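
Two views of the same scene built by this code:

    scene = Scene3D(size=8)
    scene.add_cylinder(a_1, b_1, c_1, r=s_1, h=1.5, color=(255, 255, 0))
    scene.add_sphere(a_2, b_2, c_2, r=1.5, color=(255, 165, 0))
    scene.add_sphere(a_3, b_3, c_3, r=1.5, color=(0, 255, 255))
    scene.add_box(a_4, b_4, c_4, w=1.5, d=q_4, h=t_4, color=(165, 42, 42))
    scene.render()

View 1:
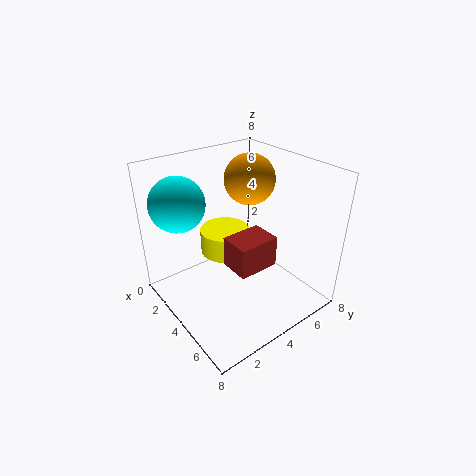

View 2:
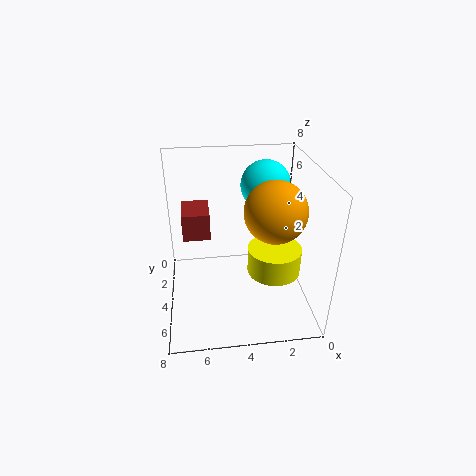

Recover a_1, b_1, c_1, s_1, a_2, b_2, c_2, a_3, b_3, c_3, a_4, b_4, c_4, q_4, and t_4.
a_1 = 2
b_1 = 4.5
c_1 = 2
s_1 = 1.5
a_2 = 2.5
b_2 = 6
c_2 = 6.5
a_3 = 2
b_3 = 1.5
c_3 = 6
a_4 = 5.5
b_4 = 2
c_4 = 4
q_4 = 2
t_4 = 1.5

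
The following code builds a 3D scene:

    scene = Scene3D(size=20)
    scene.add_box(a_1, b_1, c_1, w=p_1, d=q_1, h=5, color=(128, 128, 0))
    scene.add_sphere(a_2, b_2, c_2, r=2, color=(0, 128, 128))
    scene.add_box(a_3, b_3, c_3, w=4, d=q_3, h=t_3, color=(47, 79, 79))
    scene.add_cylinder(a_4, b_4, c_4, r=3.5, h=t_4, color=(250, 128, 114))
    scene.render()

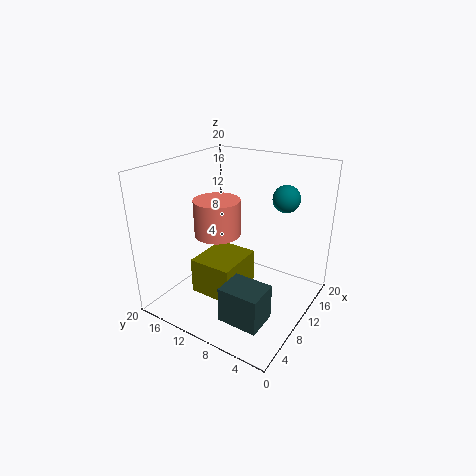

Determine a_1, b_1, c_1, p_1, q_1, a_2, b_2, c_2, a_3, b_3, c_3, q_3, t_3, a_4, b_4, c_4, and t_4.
a_1 = 5
b_1 = 8.5
c_1 = 2.5
p_1 = 7
q_1 = 6
a_2 = 16.5
b_2 = 6
c_2 = 14.5
a_3 = 1
b_3 = 2
c_3 = 3.5
q_3 = 5
t_3 = 4.5
a_4 = 12
b_4 = 15
c_4 = 8.5
t_4 = 5.5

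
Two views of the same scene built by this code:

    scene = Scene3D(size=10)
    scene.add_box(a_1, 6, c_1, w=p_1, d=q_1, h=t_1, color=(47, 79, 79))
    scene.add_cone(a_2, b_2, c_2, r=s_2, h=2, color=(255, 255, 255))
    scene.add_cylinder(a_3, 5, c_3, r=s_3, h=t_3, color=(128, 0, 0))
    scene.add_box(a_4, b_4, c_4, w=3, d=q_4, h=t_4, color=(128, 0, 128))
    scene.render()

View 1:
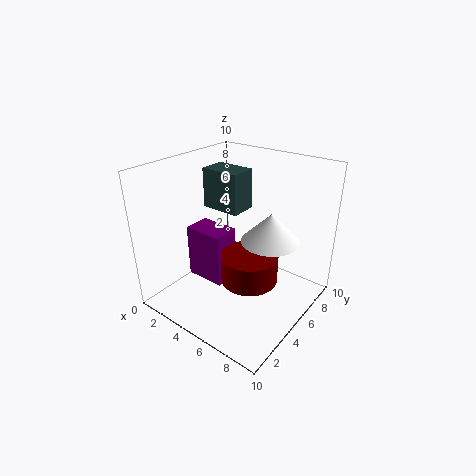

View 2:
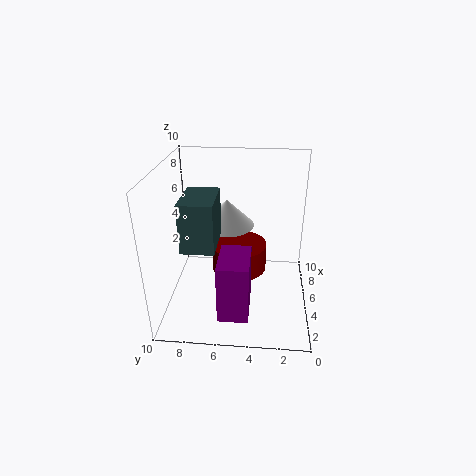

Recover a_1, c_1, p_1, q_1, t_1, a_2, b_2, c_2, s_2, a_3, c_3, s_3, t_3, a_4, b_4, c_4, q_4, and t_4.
a_1 = 1; c_1 = 6; p_1 = 3; q_1 = 2; t_1 = 3; a_2 = 7; b_2 = 6; c_2 = 5; s_2 = 2; a_3 = 6; c_3 = 2; s_3 = 2; t_3 = 2; a_4 = 1; b_4 = 4; c_4 = 1; q_4 = 2; t_4 = 4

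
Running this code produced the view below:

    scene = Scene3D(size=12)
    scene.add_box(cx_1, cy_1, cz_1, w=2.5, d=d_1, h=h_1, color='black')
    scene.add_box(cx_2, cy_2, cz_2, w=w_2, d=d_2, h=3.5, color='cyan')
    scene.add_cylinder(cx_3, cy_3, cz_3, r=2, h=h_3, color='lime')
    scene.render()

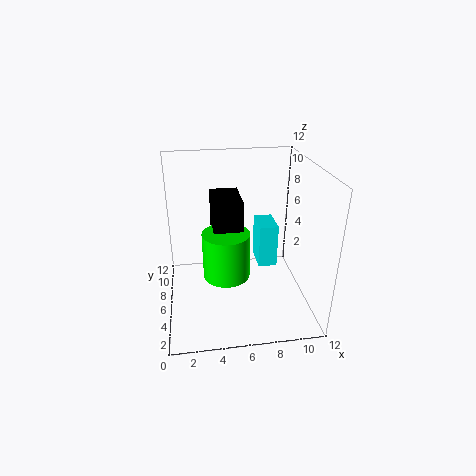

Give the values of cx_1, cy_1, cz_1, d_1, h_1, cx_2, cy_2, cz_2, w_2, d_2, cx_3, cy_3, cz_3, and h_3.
cx_1 = 4; cy_1 = 6; cz_1 = 4.5; d_1 = 4; h_1 = 4.5; cx_2 = 7.5; cy_2 = 4.5; cz_2 = 4; w_2 = 1.5; d_2 = 2.5; cx_3 = 5; cy_3 = 6; cz_3 = 2.5; h_3 = 4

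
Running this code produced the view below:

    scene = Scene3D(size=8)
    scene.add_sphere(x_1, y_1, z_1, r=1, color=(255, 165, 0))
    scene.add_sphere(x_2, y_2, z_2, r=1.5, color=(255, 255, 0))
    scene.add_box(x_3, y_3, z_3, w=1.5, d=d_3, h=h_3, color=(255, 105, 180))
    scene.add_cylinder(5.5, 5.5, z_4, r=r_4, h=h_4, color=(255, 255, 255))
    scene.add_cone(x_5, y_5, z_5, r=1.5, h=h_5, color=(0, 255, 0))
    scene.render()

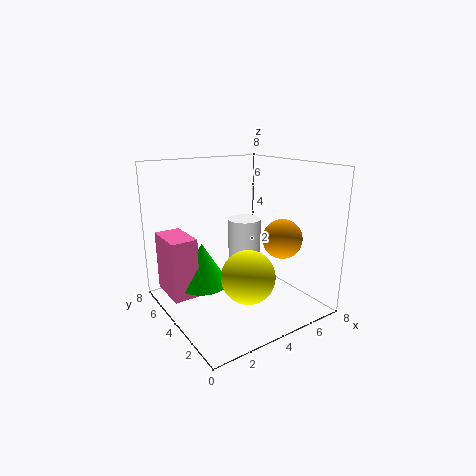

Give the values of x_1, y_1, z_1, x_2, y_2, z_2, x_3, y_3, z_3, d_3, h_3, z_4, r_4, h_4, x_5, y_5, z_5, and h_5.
x_1 = 5, y_1 = 1.5, z_1 = 4.5, x_2 = 4, y_2 = 3, z_2 = 2, x_3 = 0.5, y_3 = 5, z_3 = 0.5, d_3 = 2.5, h_3 = 3.5, z_4 = 1.5, r_4 = 1, h_4 = 3, x_5 = 2.5, y_5 = 5.5, z_5 = 1, h_5 = 2.5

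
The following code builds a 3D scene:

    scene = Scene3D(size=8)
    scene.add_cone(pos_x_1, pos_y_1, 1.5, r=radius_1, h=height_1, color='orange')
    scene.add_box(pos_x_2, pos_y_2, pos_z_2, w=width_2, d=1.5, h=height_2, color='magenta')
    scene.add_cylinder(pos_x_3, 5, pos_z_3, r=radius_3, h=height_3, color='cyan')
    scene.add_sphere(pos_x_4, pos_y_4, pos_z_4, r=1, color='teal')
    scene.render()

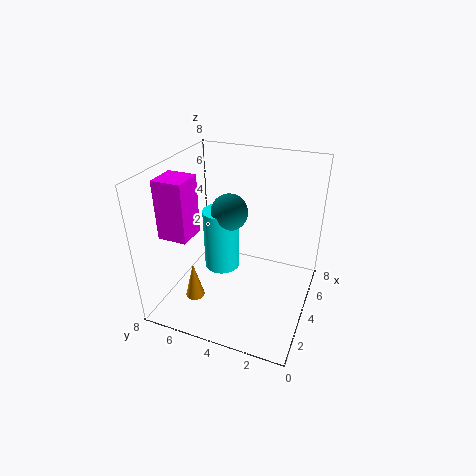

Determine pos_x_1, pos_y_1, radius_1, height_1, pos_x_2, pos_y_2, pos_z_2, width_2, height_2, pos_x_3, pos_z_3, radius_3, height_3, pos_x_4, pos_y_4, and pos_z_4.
pos_x_1 = 1.5
pos_y_1 = 5.5
radius_1 = 0.5
height_1 = 2
pos_x_2 = 1
pos_y_2 = 5.5
pos_z_2 = 5
width_2 = 1.5
height_2 = 3
pos_x_3 = 4
pos_z_3 = 2
radius_3 = 1
height_3 = 3.5
pos_x_4 = 4
pos_y_4 = 4.5
pos_z_4 = 5.5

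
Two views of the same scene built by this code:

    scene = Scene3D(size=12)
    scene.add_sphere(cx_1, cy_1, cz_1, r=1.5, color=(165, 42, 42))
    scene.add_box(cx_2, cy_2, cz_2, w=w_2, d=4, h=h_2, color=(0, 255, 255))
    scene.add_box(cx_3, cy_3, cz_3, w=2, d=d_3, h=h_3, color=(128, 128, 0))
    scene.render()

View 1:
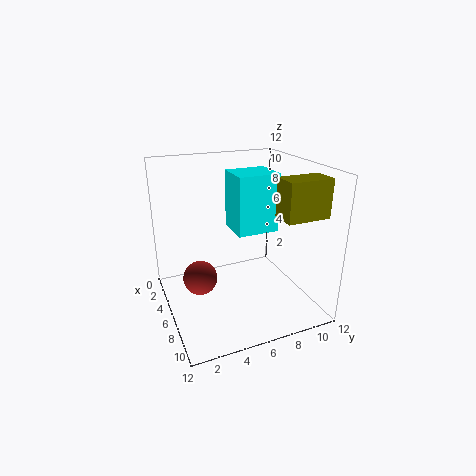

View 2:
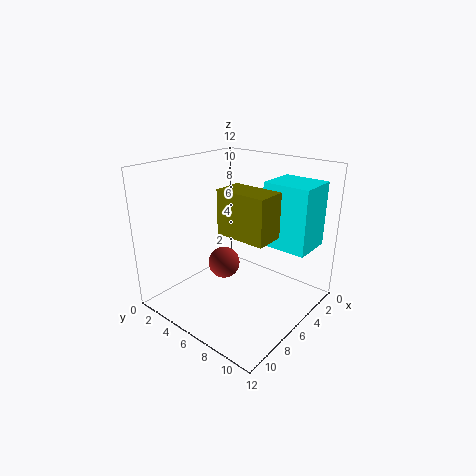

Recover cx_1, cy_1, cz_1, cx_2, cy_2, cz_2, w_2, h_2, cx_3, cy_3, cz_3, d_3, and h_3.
cx_1 = 4.5, cy_1 = 3, cz_1 = 2, cx_2 = 0.5, cy_2 = 7, cz_2 = 5, w_2 = 3.5, h_2 = 5.5, cx_3 = 8.5, cy_3 = 8, cz_3 = 8.5, d_3 = 3.5, h_3 = 3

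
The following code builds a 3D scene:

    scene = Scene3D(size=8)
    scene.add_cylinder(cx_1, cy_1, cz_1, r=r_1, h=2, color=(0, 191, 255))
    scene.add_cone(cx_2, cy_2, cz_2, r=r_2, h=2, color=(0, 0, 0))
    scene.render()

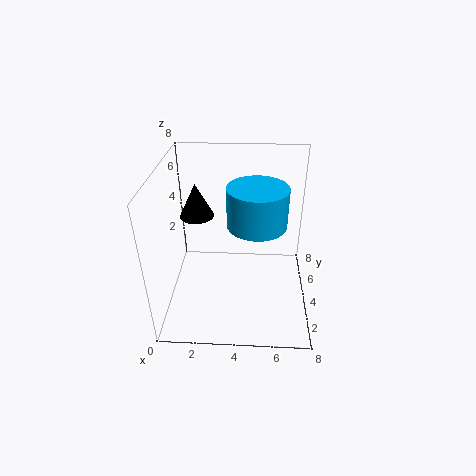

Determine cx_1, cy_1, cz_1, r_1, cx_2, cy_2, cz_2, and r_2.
cx_1 = 5
cy_1 = 3
cz_1 = 5.5
r_1 = 1.5
cx_2 = 1.5
cy_2 = 5.5
cz_2 = 4.5
r_2 = 1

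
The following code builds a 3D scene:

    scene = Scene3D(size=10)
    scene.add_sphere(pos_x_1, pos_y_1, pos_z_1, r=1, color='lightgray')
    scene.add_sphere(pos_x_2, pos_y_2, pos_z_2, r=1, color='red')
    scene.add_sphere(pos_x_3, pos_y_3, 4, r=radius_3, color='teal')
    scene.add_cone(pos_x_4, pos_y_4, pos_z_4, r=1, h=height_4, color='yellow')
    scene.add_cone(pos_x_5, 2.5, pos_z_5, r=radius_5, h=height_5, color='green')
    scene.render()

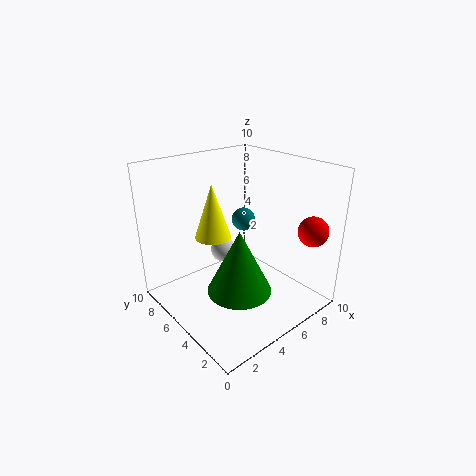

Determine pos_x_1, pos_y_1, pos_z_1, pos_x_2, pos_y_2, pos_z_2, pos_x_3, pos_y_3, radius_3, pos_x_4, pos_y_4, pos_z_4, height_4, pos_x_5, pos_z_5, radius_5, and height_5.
pos_x_1 = 6; pos_y_1 = 8; pos_z_1 = 2.5; pos_x_2 = 8; pos_y_2 = 1; pos_z_2 = 6; pos_x_3 = 9; pos_y_3 = 9; radius_3 = 1; pos_x_4 = 1.5; pos_y_4 = 3; pos_z_4 = 7; height_4 = 3; pos_x_5 = 3; pos_z_5 = 3; radius_5 = 2; height_5 = 4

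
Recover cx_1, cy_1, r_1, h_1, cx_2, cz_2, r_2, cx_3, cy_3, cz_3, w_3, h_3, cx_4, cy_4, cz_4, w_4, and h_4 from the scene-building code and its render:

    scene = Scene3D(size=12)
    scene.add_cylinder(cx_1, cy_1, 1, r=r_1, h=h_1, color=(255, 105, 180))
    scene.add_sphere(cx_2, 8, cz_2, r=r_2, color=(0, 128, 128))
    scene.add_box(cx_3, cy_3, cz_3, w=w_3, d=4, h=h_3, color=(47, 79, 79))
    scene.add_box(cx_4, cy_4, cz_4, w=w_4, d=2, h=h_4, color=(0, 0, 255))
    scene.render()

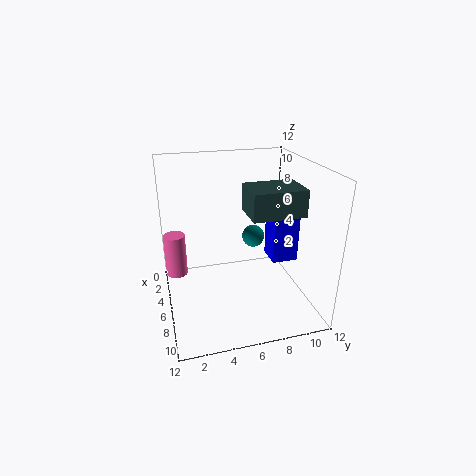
cx_1 = 2
cy_1 = 1
r_1 = 1
h_1 = 4
cx_2 = 4
cz_2 = 5
r_2 = 1
cx_3 = 7
cy_3 = 6
cz_3 = 9
w_3 = 3
h_3 = 2
cx_4 = 7
cy_4 = 8
cz_4 = 5
w_4 = 2
h_4 = 4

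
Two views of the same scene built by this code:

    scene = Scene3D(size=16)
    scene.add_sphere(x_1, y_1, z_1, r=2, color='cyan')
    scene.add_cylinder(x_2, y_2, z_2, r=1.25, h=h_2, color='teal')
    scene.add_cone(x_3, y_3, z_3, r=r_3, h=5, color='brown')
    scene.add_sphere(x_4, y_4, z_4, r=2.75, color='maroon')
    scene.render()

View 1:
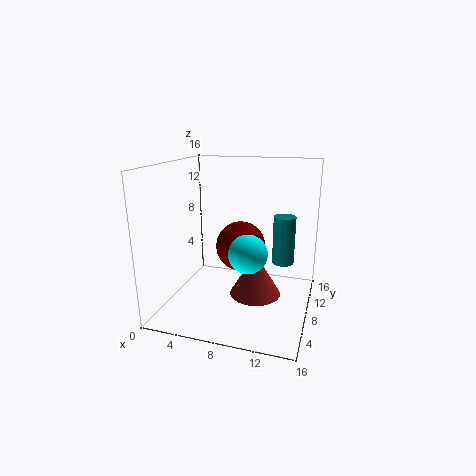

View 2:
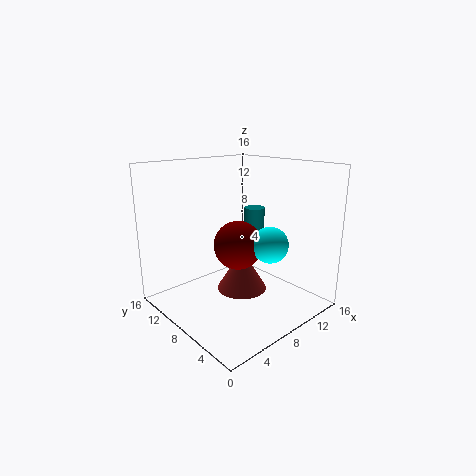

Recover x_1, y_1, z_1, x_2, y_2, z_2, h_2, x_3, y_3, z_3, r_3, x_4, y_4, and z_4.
x_1 = 10
y_1 = 5
z_1 = 7.5
x_2 = 12.75
y_2 = 10.25
z_2 = 4.75
h_2 = 5.5
x_3 = 9.75
y_3 = 9.25
z_3 = 0.75
r_3 = 3
x_4 = 8.25
y_4 = 8.25
z_4 = 7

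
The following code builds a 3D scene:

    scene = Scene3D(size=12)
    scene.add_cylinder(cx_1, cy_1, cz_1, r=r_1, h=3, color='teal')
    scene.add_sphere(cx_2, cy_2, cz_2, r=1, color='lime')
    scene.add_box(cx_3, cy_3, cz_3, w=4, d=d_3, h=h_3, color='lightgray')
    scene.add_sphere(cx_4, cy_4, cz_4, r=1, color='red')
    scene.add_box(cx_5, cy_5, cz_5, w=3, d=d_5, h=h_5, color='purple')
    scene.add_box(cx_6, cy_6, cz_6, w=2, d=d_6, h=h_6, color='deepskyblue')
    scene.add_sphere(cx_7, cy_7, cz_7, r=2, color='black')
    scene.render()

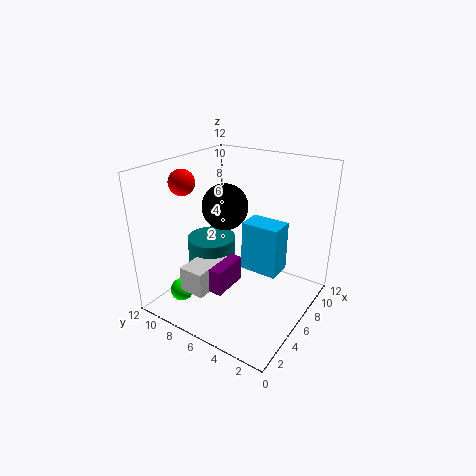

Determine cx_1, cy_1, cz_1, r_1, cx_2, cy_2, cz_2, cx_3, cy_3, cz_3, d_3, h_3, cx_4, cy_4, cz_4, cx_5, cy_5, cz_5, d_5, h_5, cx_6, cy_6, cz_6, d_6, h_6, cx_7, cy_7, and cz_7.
cx_1 = 5
cy_1 = 8
cz_1 = 3
r_1 = 2
cx_2 = 3
cy_2 = 10
cz_2 = 1
cx_3 = 1
cy_3 = 6
cz_3 = 3
d_3 = 2
h_3 = 2
cx_4 = 3
cy_4 = 9
cz_4 = 11
cx_5 = 2
cy_5 = 5
cz_5 = 3
d_5 = 3
h_5 = 2
cx_6 = 5
cy_6 = 2
cz_6 = 4
d_6 = 3
h_6 = 4
cx_7 = 7
cy_7 = 8
cz_7 = 8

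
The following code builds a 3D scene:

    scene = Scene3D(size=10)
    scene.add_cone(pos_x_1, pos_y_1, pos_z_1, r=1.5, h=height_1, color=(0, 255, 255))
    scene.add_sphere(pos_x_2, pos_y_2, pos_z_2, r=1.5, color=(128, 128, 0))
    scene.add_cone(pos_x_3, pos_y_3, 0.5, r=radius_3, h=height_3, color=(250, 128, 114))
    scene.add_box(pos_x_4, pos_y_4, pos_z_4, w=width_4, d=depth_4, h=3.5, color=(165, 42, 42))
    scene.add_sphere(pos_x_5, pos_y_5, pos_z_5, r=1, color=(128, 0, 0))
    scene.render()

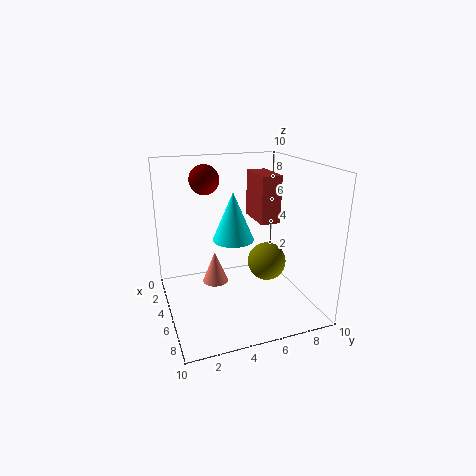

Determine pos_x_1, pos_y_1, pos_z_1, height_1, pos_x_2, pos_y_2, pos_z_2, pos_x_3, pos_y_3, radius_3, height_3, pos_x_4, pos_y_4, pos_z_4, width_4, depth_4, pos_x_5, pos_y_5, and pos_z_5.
pos_x_1 = 4, pos_y_1 = 5, pos_z_1 = 4.5, height_1 = 3.5, pos_x_2 = 3.5, pos_y_2 = 8, pos_z_2 = 2, pos_x_3 = 2.5, pos_y_3 = 4, radius_3 = 1, height_3 = 2.5, pos_x_4 = 1.5, pos_y_4 = 7, pos_z_4 = 5.5, width_4 = 3, depth_4 = 1.5, pos_x_5 = 4, pos_y_5 = 3, pos_z_5 = 9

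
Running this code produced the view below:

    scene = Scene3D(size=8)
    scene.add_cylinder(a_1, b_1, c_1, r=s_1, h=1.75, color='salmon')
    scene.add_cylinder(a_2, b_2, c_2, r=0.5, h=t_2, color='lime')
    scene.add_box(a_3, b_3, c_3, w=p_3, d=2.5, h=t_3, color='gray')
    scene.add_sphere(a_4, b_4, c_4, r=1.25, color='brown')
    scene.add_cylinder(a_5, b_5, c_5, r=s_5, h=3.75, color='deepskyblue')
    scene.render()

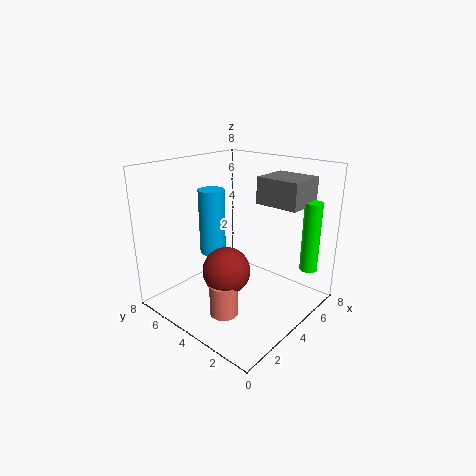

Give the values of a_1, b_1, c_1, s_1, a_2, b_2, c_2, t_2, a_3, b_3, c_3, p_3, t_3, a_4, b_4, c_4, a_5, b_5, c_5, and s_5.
a_1 = 2, b_1 = 3.25, c_1 = 0.5, s_1 = 0.75, a_2 = 6.75, b_2 = 1, c_2 = 2, t_2 = 4, a_3 = 5.25, b_3 = 1.25, c_3 = 5.75, p_3 = 2.25, t_3 = 1.5, a_4 = 2.5, b_4 = 3.5, c_4 = 2.75, a_5 = 3.75, b_5 = 5.75, c_5 = 2.75, s_5 = 0.75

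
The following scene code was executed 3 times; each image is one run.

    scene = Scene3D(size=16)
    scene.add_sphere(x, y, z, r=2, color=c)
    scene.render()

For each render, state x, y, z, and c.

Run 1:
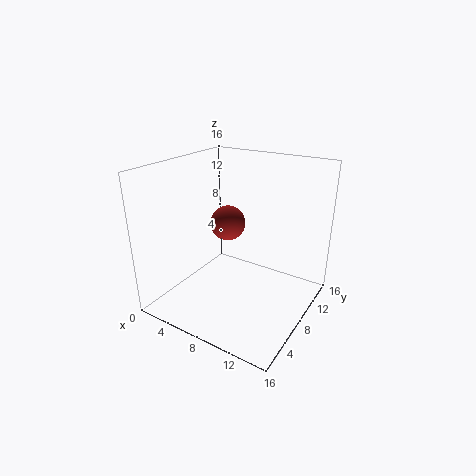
x = 6; y = 9; z = 9; c = 'brown'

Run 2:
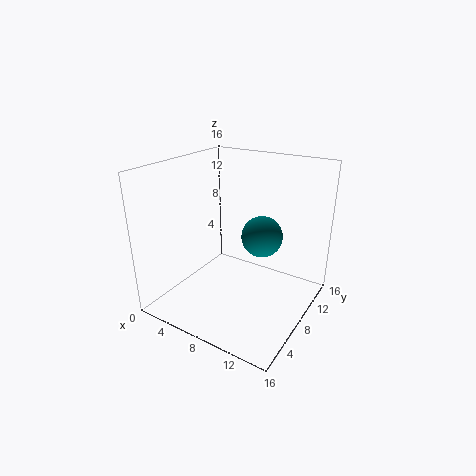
x = 12; y = 6; z = 10; c = 'teal'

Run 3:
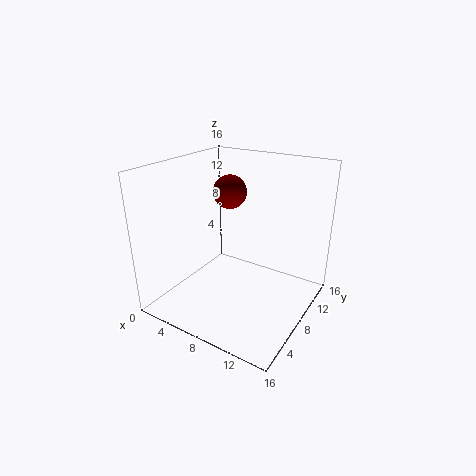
x = 5; y = 11; z = 12; c = 'maroon'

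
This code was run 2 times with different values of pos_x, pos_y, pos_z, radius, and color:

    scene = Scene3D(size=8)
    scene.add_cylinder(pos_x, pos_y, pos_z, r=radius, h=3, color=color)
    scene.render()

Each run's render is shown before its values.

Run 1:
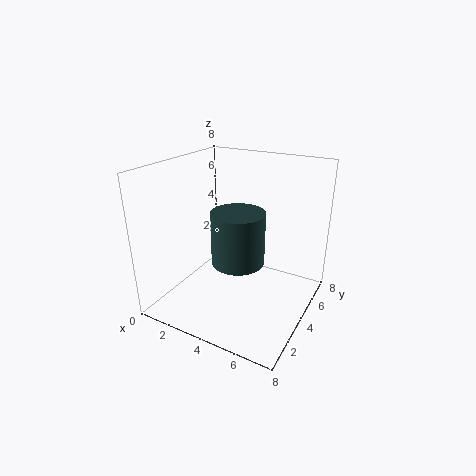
pos_x = 4
pos_y = 4
pos_z = 2.5
radius = 1.5
color = 'darkslategray'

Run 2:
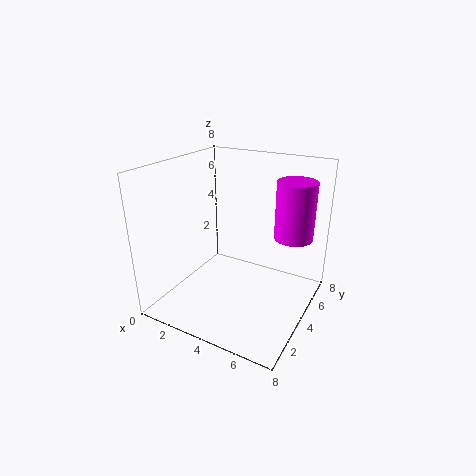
pos_x = 7
pos_y = 4.5
pos_z = 4.5
radius = 1
color = 'magenta'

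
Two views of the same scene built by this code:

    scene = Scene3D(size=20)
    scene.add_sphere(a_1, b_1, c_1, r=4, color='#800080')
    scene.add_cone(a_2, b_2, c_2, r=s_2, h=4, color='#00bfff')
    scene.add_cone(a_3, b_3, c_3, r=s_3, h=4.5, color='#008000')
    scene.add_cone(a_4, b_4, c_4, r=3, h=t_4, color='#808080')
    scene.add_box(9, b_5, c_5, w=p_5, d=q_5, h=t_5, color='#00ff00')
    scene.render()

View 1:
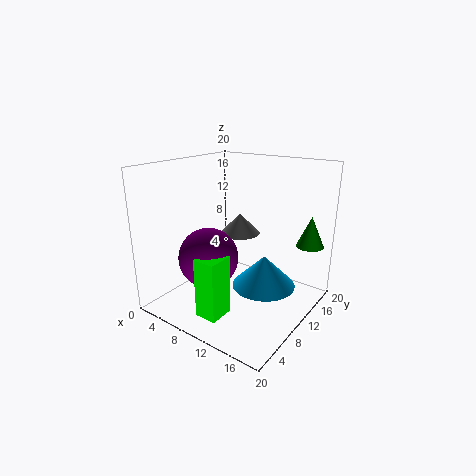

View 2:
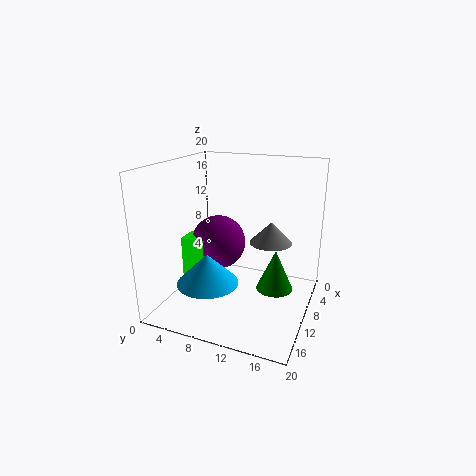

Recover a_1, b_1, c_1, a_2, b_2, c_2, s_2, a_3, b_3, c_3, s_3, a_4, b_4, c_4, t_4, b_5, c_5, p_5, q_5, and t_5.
a_1 = 8
b_1 = 6
c_1 = 8
a_2 = 15.5
b_2 = 8
c_2 = 5.5
s_2 = 4
a_3 = 17.5
b_3 = 17.5
c_3 = 8
s_3 = 2
a_4 = 7.5
b_4 = 14
c_4 = 9
t_4 = 3
b_5 = 2
c_5 = 1.5
p_5 = 3
q_5 = 3.5
t_5 = 8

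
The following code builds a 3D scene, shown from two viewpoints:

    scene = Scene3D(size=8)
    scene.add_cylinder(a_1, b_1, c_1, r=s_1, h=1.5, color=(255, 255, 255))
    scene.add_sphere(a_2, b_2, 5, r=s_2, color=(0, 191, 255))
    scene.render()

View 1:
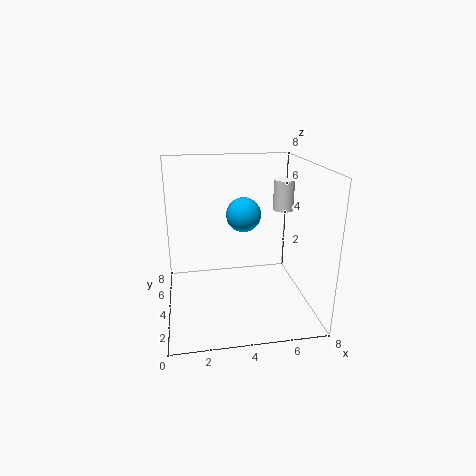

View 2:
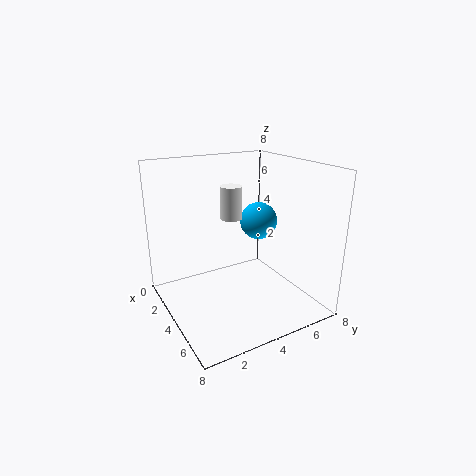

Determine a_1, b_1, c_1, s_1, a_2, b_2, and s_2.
a_1 = 6, b_1 = 2.5, c_1 = 6, s_1 = 0.5, a_2 = 4.5, b_2 = 5, s_2 = 1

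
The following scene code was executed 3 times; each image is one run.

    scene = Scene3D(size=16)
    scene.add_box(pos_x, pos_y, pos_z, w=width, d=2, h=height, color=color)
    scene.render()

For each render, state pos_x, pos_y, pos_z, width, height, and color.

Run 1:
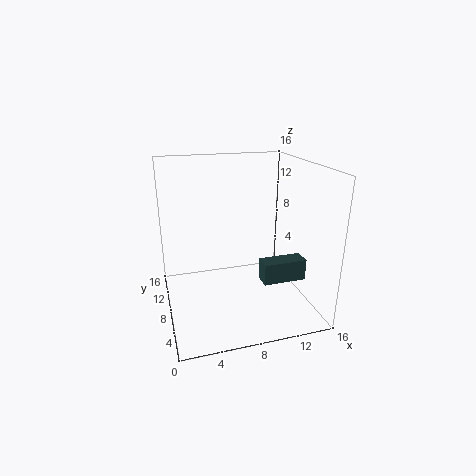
pos_x = 10.5, pos_y = 5.75, pos_z = 2.75, width = 5, height = 2.5, color = 'darkslategray'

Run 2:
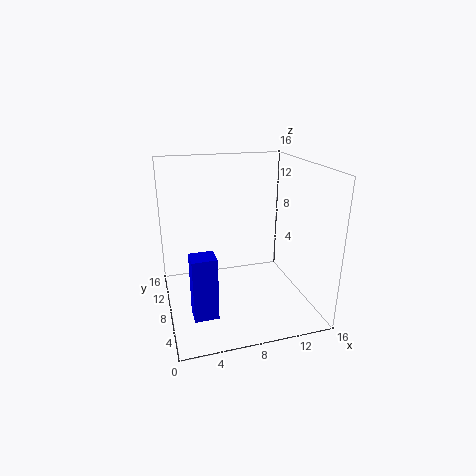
pos_x = 1.75, pos_y = 0.5, pos_z = 3.5, width = 2.25, height = 6, color = 'blue'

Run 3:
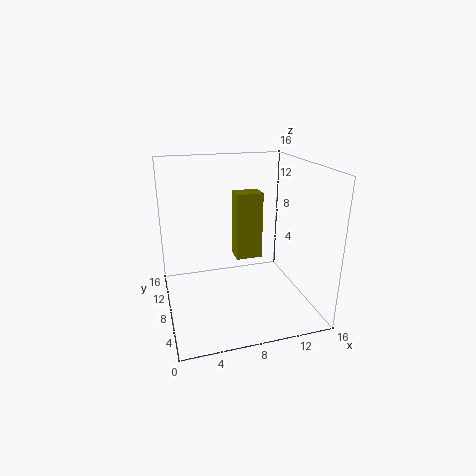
pos_x = 7.25, pos_y = 5.75, pos_z = 6.5, width = 2.75, height = 7, color = 'olive'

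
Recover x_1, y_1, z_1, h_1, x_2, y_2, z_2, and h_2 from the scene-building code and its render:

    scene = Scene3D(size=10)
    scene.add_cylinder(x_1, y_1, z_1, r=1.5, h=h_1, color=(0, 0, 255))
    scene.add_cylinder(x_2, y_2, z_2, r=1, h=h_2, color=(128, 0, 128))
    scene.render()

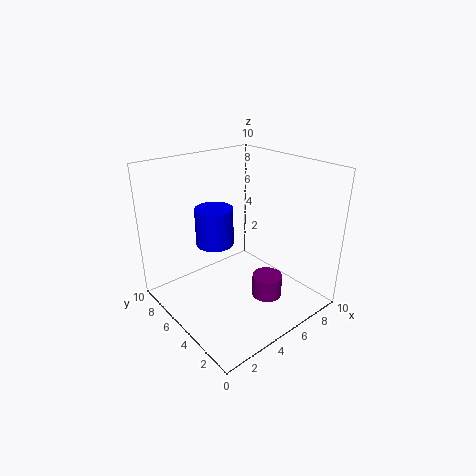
x_1 = 5.5, y_1 = 8.5, z_1 = 3, h_1 = 3, x_2 = 5.5, y_2 = 2.5, z_2 = 1.5, h_2 = 1.5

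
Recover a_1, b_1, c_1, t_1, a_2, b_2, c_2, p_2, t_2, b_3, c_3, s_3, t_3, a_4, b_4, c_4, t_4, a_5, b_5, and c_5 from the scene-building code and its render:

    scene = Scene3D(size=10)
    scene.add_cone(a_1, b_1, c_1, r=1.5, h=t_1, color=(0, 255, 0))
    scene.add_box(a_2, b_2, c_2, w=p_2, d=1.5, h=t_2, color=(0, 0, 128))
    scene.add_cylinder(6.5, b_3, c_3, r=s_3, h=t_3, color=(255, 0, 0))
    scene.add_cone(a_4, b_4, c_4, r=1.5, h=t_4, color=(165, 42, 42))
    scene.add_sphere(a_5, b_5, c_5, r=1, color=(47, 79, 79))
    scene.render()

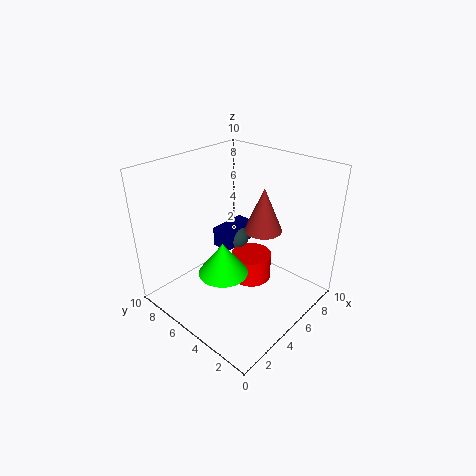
a_1 = 2
b_1 = 3.5
c_1 = 4.5
t_1 = 2
a_2 = 5.5
b_2 = 6.5
c_2 = 3
p_2 = 3
t_2 = 1.5
b_3 = 5
c_3 = 1
s_3 = 1.5
t_3 = 2
a_4 = 8.5
b_4 = 5.5
c_4 = 4
t_4 = 3.5
a_5 = 7
b_5 = 7
c_5 = 3.5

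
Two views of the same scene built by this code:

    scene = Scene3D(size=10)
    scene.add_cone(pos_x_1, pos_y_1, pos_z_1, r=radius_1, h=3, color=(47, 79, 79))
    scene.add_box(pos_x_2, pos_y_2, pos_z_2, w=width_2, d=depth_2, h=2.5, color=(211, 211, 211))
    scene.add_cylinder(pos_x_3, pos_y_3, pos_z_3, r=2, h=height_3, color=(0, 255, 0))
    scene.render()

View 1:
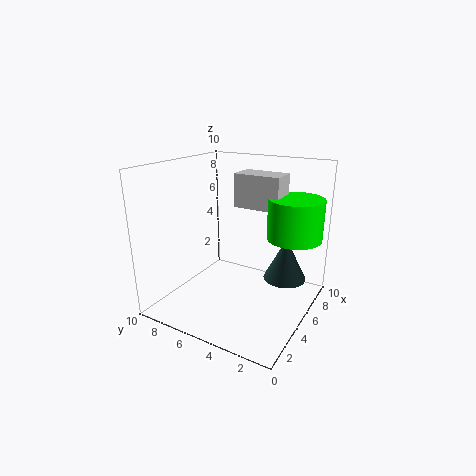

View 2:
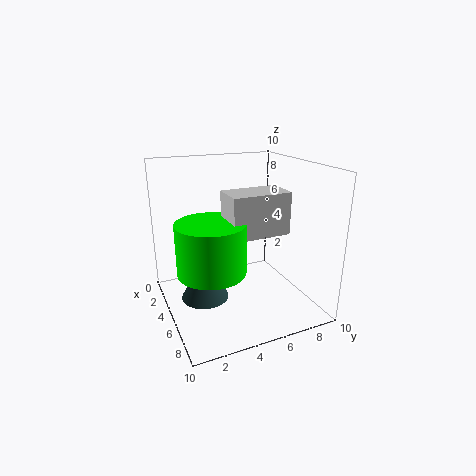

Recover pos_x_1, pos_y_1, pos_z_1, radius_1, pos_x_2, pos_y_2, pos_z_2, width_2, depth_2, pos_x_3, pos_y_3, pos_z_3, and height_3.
pos_x_1 = 6.5
pos_y_1 = 2
pos_z_1 = 2
radius_1 = 1.5
pos_x_2 = 7
pos_y_2 = 3
pos_z_2 = 6.5
width_2 = 2
depth_2 = 3.5
pos_x_3 = 8
pos_y_3 = 2
pos_z_3 = 4.5
height_3 = 3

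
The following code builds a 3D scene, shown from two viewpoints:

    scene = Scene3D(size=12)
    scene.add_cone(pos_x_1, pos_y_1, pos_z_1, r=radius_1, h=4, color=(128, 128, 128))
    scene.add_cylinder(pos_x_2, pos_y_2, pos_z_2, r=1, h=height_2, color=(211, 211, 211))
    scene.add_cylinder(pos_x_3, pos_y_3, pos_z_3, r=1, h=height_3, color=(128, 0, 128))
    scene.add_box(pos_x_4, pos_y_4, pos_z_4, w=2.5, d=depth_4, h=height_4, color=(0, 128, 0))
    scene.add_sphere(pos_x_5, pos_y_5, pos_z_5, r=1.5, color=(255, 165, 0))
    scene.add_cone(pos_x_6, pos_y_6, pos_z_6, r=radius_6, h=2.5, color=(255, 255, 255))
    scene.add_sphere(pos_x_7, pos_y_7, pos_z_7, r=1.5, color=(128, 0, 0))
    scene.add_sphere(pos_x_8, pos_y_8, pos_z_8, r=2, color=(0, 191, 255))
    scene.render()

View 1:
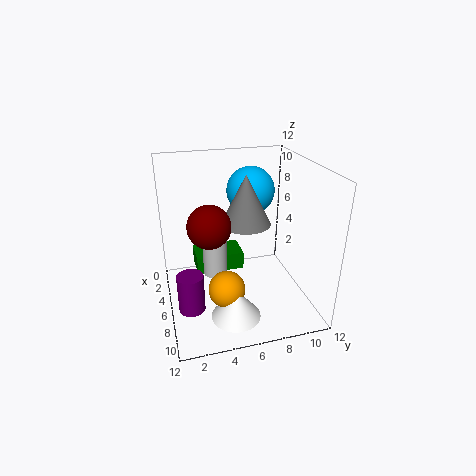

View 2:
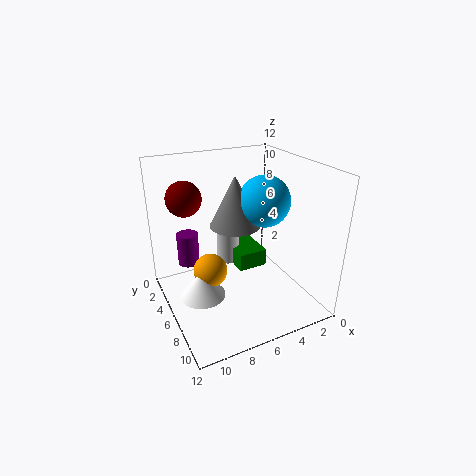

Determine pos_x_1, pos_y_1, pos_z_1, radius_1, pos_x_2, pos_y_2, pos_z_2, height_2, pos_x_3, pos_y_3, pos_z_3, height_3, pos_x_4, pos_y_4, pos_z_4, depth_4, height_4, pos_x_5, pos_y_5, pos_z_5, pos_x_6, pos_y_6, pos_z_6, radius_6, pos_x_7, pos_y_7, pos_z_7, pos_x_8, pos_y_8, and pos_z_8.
pos_x_1 = 6.5; pos_y_1 = 6.5; pos_z_1 = 7.5; radius_1 = 2; pos_x_2 = 6; pos_y_2 = 4; pos_z_2 = 3; height_2 = 4.5; pos_x_3 = 9; pos_y_3 = 1.5; pos_z_3 = 2; height_3 = 3; pos_x_4 = 3.5; pos_y_4 = 2.5; pos_z_4 = 3; depth_4 = 4; height_4 = 1.5; pos_x_5 = 8; pos_y_5 = 4.5; pos_z_5 = 2.5; pos_x_6 = 9; pos_y_6 = 5; pos_z_6 = 0.5; radius_6 = 2; pos_x_7 = 9.5; pos_y_7 = 3; pos_z_7 = 9; pos_x_8 = 4.5; pos_y_8 = 7.5; pos_z_8 = 9.5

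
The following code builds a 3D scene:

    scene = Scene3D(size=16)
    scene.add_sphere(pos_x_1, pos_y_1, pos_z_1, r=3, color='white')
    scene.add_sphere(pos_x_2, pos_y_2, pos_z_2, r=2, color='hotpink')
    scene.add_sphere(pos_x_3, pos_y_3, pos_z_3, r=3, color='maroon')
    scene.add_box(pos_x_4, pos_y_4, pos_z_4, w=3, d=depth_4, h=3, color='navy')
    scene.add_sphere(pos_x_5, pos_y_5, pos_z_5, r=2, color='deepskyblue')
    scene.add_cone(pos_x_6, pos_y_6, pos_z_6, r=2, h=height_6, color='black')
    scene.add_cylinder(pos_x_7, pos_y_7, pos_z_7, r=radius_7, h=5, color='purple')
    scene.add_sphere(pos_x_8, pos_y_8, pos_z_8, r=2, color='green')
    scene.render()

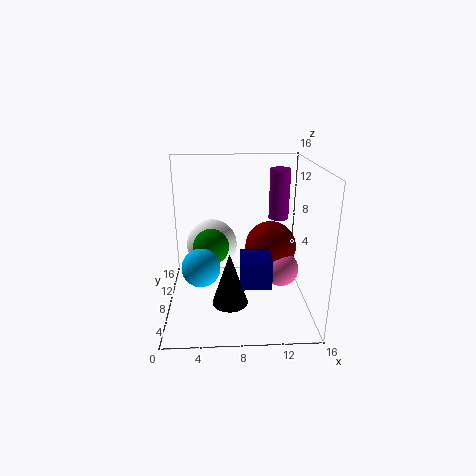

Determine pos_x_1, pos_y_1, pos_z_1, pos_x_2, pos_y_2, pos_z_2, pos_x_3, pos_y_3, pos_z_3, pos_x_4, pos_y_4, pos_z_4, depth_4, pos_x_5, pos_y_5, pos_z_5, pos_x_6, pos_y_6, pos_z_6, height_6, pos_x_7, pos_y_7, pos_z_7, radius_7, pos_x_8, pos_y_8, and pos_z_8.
pos_x_1 = 5
pos_y_1 = 11
pos_z_1 = 6
pos_x_2 = 13
pos_y_2 = 8
pos_z_2 = 4
pos_x_3 = 12
pos_y_3 = 10
pos_z_3 = 6
pos_x_4 = 8
pos_y_4 = 2
pos_z_4 = 5
depth_4 = 3
pos_x_5 = 4
pos_y_5 = 5
pos_z_5 = 6
pos_x_6 = 7
pos_y_6 = 6
pos_z_6 = 1
height_6 = 6
pos_x_7 = 12
pos_y_7 = 6
pos_z_7 = 11
radius_7 = 1
pos_x_8 = 5
pos_y_8 = 8
pos_z_8 = 7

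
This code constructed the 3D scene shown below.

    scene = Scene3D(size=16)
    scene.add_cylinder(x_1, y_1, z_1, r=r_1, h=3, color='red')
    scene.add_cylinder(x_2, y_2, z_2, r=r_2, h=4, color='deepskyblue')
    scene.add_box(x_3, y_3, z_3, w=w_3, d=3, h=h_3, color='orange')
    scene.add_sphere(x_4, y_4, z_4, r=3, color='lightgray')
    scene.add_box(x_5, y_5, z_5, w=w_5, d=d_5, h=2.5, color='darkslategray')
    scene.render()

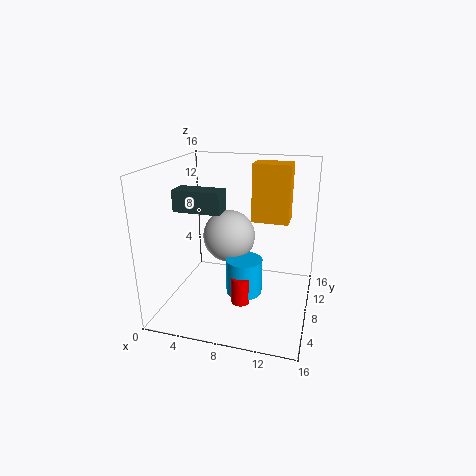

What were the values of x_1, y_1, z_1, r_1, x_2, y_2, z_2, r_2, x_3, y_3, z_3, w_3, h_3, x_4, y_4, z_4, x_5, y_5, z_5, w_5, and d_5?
x_1 = 9
y_1 = 5.5
z_1 = 1.5
r_1 = 1
x_2 = 9
y_2 = 7
z_2 = 2
r_2 = 2
x_3 = 8.5
y_3 = 12
z_3 = 8.5
w_3 = 4.5
h_3 = 7
x_4 = 6.5
y_4 = 9.5
z_4 = 7.5
x_5 = 0.5
y_5 = 7.5
z_5 = 10.5
w_5 = 5.5
d_5 = 2.5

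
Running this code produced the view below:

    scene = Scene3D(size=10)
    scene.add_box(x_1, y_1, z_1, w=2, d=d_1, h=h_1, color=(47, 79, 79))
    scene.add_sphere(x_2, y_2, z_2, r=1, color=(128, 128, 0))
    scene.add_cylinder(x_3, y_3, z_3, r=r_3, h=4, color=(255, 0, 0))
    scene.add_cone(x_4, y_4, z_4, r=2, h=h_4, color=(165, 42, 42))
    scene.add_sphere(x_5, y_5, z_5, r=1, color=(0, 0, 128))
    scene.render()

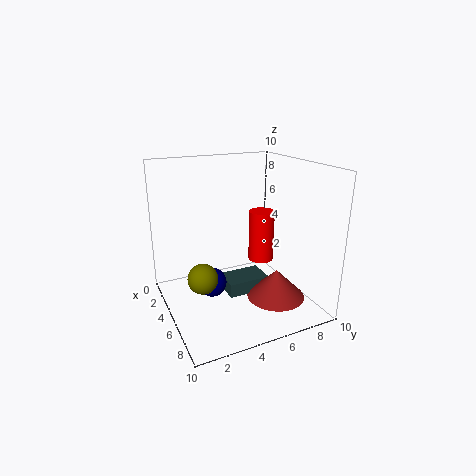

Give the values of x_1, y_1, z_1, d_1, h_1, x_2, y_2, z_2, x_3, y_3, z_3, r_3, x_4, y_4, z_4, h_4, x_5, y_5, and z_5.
x_1 = 4; y_1 = 4; z_1 = 1; d_1 = 3; h_1 = 1; x_2 = 6; y_2 = 2; z_2 = 3; x_3 = 3; y_3 = 8; z_3 = 2; r_3 = 1; x_4 = 7; y_4 = 7; z_4 = 1; h_4 = 2; x_5 = 5; y_5 = 3; z_5 = 2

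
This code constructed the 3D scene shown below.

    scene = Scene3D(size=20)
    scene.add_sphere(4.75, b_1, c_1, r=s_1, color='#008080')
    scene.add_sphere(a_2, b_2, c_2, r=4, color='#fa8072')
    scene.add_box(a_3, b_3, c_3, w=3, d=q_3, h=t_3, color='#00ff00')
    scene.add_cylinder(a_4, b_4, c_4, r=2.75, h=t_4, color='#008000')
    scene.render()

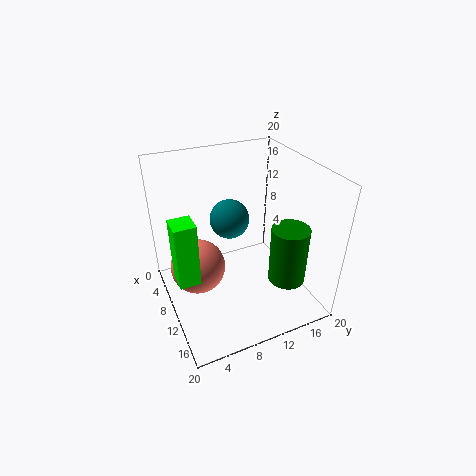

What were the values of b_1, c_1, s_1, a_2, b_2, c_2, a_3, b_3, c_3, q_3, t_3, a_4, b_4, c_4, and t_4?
b_1 = 11
c_1 = 10
s_1 = 3
a_2 = 7.25
b_2 = 4.75
c_2 = 4.75
a_3 = 10.5
b_3 = 0.5
c_3 = 7
q_3 = 2.75
t_3 = 8.5
a_4 = 12.5
b_4 = 17
c_4 = 2.25
t_4 = 8.75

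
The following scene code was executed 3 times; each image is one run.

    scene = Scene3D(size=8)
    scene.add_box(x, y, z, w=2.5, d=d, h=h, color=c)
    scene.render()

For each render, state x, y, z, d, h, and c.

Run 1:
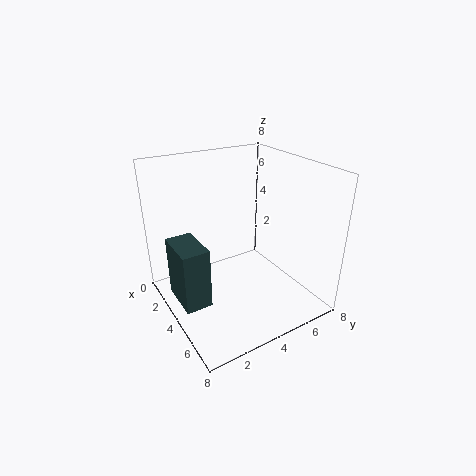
x = 2, y = 0.5, z = 0.5, d = 1.5, h = 3.5, c = 'darkslategray'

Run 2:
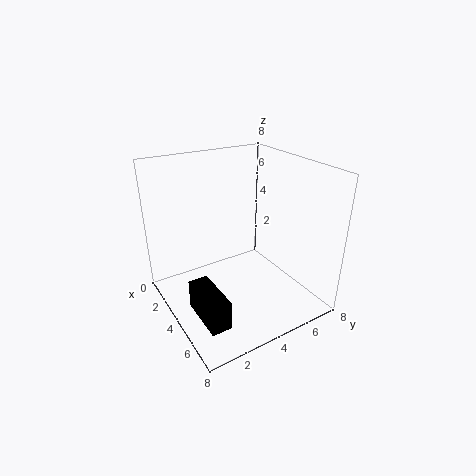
x = 5, y = 0.5, z = 1.5, d = 1, h = 1.5, c = 'black'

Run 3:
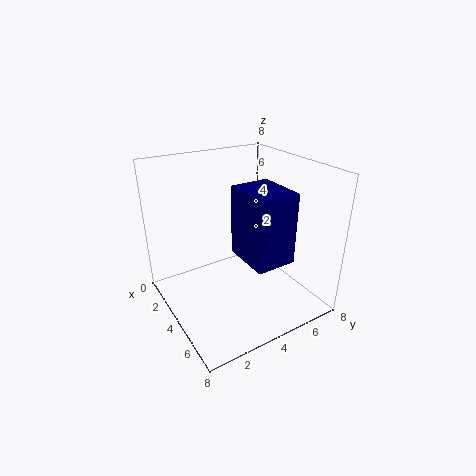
x = 5, y = 3, z = 4, d = 2, h = 3.5, c = 'navy'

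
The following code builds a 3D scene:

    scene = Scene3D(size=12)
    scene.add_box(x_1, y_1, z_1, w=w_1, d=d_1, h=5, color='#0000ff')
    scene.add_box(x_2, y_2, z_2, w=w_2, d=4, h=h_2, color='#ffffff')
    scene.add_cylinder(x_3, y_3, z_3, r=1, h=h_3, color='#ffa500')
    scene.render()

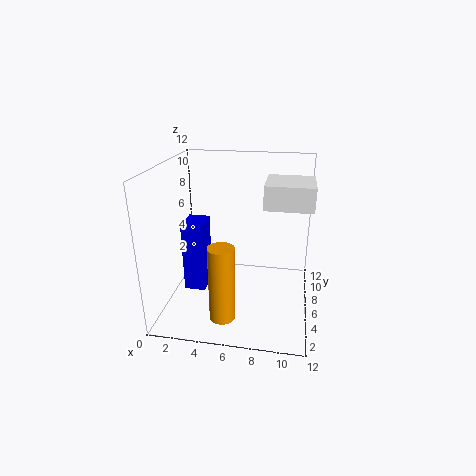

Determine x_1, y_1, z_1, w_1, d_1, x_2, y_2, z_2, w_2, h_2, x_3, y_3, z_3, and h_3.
x_1 = 3; y_1 = 1; z_1 = 4; w_1 = 1.5; d_1 = 2; x_2 = 8; y_2 = 6; z_2 = 8.5; w_2 = 4; h_2 = 2; x_3 = 5.5; y_3 = 2; z_3 = 1; h_3 = 6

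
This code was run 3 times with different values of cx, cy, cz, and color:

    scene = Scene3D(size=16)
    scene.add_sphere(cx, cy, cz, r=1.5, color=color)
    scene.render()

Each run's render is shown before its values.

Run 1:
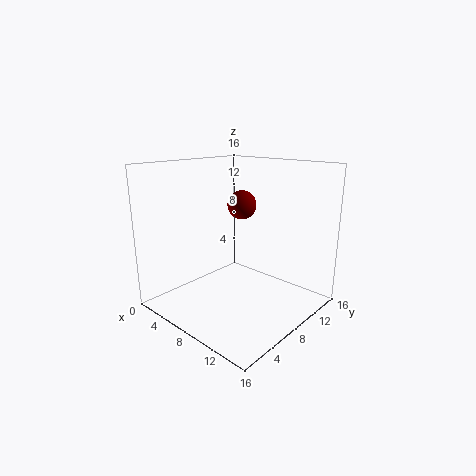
cx = 9; cy = 7.5; cz = 12; color = 'maroon'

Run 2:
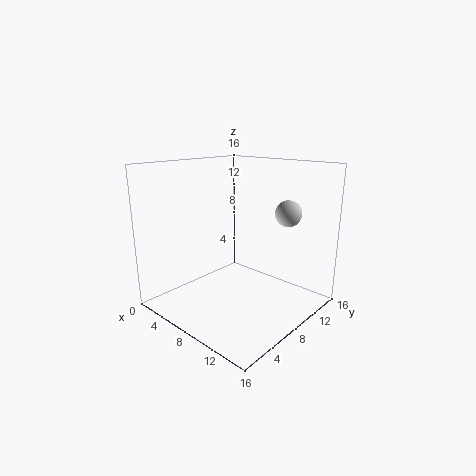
cx = 11.5; cy = 12.5; cz = 10.5; color = 'lightgray'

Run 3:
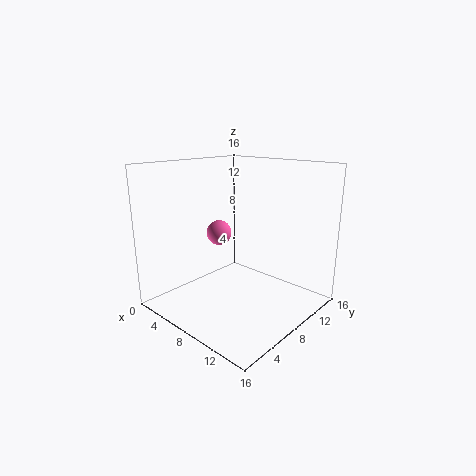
cx = 4; cy = 9; cz = 7.5; color = 'hotpink'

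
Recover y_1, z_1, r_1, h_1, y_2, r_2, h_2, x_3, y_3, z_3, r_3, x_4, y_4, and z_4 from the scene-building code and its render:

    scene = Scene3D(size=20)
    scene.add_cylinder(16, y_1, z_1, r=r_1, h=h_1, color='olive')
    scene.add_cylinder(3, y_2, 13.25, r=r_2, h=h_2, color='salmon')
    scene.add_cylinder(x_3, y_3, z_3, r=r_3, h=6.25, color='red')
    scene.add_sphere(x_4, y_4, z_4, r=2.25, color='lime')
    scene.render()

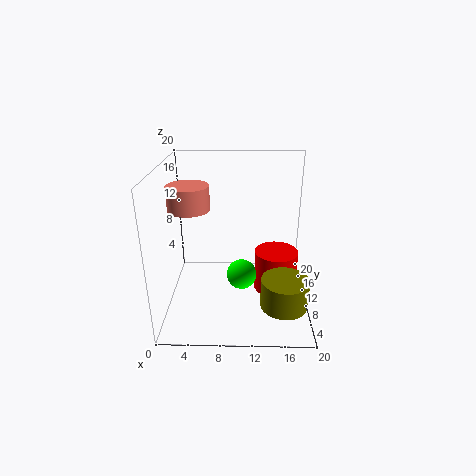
y_1 = 3.5
z_1 = 3.75
r_1 = 3
h_1 = 3.75
y_2 = 12.25
r_2 = 3
h_2 = 3.5
x_3 = 15.75
y_3 = 12.75
z_3 = 0.25
r_3 = 3.25
x_4 = 10.5
y_4 = 11.75
z_4 = 3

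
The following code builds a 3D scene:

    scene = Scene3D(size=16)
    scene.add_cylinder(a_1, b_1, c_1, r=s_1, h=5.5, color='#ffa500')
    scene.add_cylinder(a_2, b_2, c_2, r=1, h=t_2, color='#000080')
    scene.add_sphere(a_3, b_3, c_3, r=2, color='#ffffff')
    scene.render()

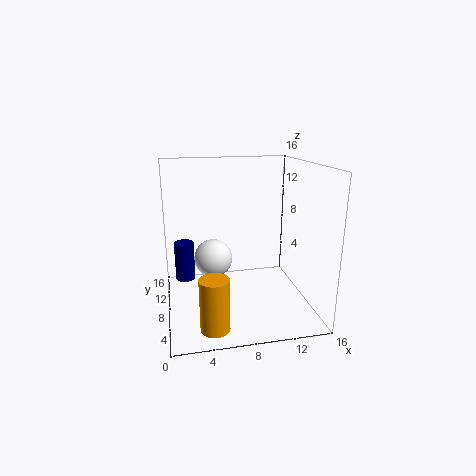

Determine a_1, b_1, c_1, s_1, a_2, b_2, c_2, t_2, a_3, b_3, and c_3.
a_1 = 4.5; b_1 = 2.5; c_1 = 0.5; s_1 = 1.5; a_2 = 2; b_2 = 6.5; c_2 = 4.5; t_2 = 4; a_3 = 5; b_3 = 6.5; c_3 = 6.5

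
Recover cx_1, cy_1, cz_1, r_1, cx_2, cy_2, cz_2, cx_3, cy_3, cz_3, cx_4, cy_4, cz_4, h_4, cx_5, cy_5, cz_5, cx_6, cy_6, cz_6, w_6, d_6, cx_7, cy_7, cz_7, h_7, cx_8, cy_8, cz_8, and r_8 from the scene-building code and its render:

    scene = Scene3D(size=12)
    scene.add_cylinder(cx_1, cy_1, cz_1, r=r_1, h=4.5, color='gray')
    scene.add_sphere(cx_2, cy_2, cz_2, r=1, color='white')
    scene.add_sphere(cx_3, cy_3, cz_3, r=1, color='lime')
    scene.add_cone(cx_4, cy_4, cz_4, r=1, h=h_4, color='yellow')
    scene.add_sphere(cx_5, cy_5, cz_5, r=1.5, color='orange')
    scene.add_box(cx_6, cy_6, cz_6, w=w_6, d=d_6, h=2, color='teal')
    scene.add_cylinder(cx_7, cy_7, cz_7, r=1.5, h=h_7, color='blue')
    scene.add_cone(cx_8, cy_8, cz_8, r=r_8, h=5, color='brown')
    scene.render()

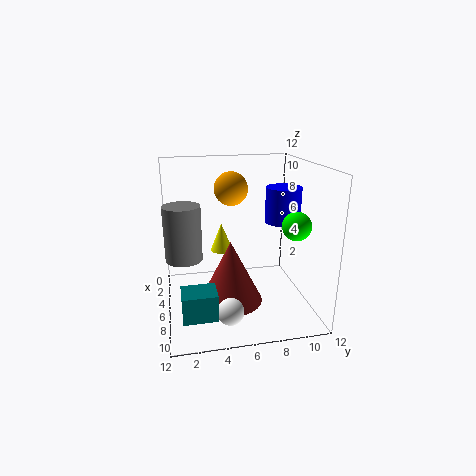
cx_1 = 6; cy_1 = 1.5; cz_1 = 4.5; r_1 = 1.5; cx_2 = 10.5; cy_2 = 4.5; cz_2 = 2; cx_3 = 11; cy_3 = 9; cz_3 = 8.5; cx_4 = 3.5; cy_4 = 5; cz_4 = 4; h_4 = 2.5; cx_5 = 3; cy_5 = 6; cz_5 = 9.5; cx_6 = 9.5; cy_6 = 1; cz_6 = 2; w_6 = 2; d_6 = 2.5; cx_7 = 5.5; cy_7 = 10; cz_7 = 7; h_7 = 3; cx_8 = 8; cy_8 = 5; cz_8 = 1.5; r_8 = 2.5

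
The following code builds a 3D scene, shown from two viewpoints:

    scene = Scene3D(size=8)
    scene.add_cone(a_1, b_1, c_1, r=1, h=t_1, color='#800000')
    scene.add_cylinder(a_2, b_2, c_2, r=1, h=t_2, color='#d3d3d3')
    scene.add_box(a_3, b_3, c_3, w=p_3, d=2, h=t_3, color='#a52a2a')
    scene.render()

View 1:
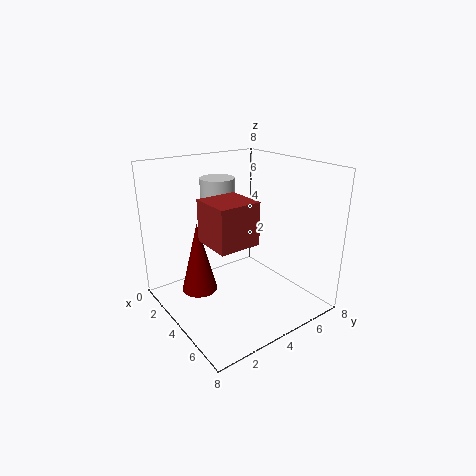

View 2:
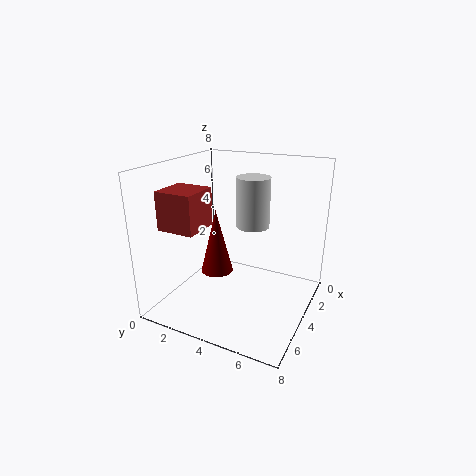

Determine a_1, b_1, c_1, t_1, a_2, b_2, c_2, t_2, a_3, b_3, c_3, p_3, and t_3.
a_1 = 3; b_1 = 2; c_1 = 1; t_1 = 4; a_2 = 2; b_2 = 4; c_2 = 4; t_2 = 3; a_3 = 5; b_3 = 1; c_3 = 5; p_3 = 2; t_3 = 2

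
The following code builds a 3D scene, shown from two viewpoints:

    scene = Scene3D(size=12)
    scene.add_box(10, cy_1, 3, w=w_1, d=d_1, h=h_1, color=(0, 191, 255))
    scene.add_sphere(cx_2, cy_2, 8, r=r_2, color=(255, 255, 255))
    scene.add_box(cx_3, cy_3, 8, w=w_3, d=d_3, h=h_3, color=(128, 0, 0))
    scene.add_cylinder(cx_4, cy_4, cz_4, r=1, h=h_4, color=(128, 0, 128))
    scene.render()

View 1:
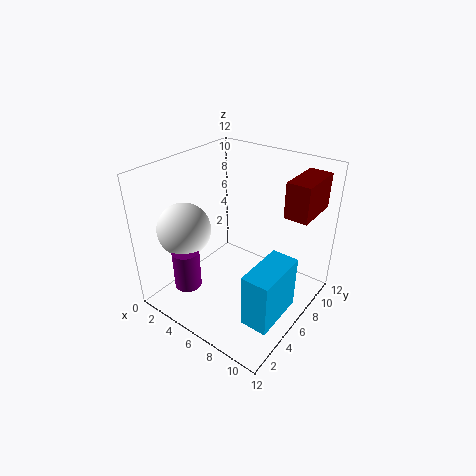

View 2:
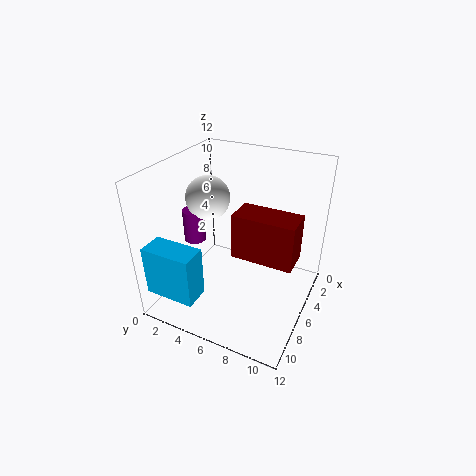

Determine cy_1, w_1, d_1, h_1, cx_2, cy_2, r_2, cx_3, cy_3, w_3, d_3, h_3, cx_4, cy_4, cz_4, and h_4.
cy_1 = 1
w_1 = 2
d_1 = 4
h_1 = 4
cx_2 = 4
cy_2 = 2
r_2 = 2
cx_3 = 9
cy_3 = 8
w_3 = 2
d_3 = 4
h_3 = 3
cx_4 = 5
cy_4 = 1
cz_4 = 4
h_4 = 3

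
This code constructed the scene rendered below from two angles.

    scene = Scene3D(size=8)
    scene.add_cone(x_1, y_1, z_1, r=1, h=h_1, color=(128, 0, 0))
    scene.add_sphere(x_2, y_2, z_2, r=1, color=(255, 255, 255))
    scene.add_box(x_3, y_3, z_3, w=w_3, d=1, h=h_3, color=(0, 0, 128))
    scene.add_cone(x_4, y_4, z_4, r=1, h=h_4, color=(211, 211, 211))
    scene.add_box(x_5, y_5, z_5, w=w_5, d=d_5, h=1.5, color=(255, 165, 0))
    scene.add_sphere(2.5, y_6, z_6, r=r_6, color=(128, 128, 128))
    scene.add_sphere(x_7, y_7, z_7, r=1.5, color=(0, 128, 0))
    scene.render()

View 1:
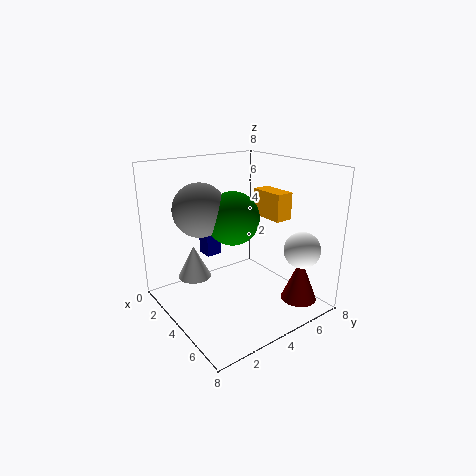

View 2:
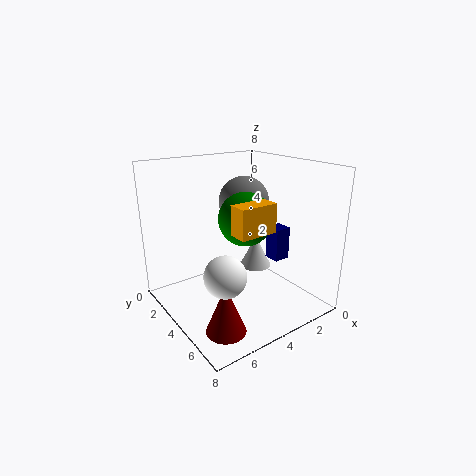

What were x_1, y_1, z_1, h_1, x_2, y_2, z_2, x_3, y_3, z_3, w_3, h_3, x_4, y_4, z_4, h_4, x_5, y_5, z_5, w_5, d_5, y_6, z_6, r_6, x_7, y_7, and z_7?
x_1 = 6.5, y_1 = 6.5, z_1 = 0.5, h_1 = 2.5, x_2 = 6.5, y_2 = 6.5, z_2 = 3.5, x_3 = 0.5, y_3 = 3.5, z_3 = 2, w_3 = 1, h_3 = 2, x_4 = 1.5, y_4 = 2.5, z_4 = 1, h_4 = 2, x_5 = 3.5, y_5 = 5.5, z_5 = 5, w_5 = 2, d_5 = 1, y_6 = 2.5, z_6 = 5.5, r_6 = 1.5, x_7 = 3.5, y_7 = 4, z_7 = 5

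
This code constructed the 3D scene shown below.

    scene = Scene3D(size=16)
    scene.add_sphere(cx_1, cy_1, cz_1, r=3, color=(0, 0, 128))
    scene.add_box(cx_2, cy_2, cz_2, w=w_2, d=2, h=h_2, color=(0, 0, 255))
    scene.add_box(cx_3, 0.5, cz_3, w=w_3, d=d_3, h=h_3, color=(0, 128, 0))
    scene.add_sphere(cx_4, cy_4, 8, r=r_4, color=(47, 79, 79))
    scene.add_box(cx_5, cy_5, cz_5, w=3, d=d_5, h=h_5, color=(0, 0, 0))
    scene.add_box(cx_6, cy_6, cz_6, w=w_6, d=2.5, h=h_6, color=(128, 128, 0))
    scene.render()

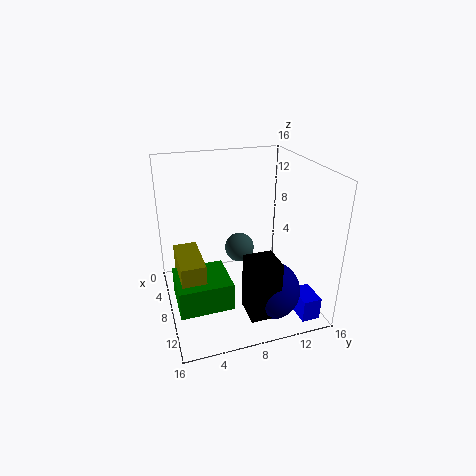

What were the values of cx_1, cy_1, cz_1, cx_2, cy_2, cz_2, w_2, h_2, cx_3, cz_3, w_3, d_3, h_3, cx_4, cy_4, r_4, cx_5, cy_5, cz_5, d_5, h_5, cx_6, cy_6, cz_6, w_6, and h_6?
cx_1 = 13
cy_1 = 10
cz_1 = 4
cx_2 = 12
cy_2 = 13
cz_2 = 0.5
w_2 = 3
h_2 = 2.5
cx_3 = 8
cz_3 = 2.5
w_3 = 5
d_3 = 5.5
h_3 = 3
cx_4 = 10
cy_4 = 7.5
r_4 = 1.5
cx_5 = 12.5
cy_5 = 7
cz_5 = 2.5
d_5 = 3
h_5 = 6
cx_6 = 6.5
cy_6 = 1
cz_6 = 4
w_6 = 5.5
h_6 = 3.5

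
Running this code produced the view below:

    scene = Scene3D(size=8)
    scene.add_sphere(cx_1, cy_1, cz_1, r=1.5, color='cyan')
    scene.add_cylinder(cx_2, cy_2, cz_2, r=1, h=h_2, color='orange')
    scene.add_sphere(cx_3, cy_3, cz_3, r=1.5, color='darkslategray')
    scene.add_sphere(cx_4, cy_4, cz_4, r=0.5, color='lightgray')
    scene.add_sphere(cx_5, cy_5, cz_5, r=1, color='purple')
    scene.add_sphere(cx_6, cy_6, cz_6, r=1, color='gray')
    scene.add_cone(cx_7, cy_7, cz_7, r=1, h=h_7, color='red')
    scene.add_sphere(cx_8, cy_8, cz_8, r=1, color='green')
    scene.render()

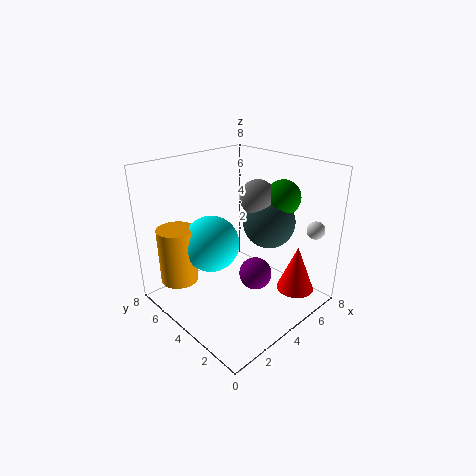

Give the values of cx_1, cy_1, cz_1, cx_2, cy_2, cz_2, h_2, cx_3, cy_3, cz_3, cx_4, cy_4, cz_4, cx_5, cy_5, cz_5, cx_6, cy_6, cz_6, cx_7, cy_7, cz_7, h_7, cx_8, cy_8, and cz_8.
cx_1 = 2.5
cy_1 = 4.5
cz_1 = 4
cx_2 = 1
cy_2 = 5.5
cz_2 = 2
h_2 = 3
cx_3 = 6
cy_3 = 3.5
cz_3 = 4.5
cx_4 = 7
cy_4 = 1
cz_4 = 4.5
cx_5 = 5.5
cy_5 = 4
cz_5 = 1
cx_6 = 5.5
cy_6 = 4
cz_6 = 6
cx_7 = 5.5
cy_7 = 1
cz_7 = 1.5
h_7 = 2.5
cx_8 = 6.5
cy_8 = 3
cz_8 = 6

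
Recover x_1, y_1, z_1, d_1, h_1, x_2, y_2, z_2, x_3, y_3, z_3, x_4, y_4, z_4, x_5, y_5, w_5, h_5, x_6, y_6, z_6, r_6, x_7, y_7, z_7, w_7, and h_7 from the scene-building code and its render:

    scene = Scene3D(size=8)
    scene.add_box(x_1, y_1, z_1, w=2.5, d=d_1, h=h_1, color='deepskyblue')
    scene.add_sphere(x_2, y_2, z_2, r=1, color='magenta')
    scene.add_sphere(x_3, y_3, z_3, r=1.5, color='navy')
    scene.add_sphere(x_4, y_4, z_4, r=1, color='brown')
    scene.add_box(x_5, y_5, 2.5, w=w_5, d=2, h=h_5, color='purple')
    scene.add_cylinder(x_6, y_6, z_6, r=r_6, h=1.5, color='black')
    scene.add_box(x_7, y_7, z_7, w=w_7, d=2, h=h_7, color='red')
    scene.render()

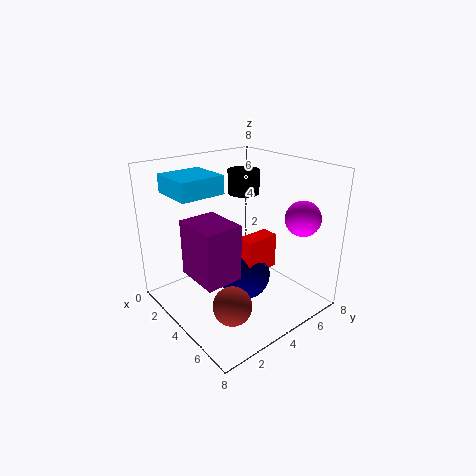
x_1 = 1
y_1 = 1
z_1 = 6.5
d_1 = 2.5
h_1 = 1
x_2 = 6
y_2 = 7
z_2 = 5
x_3 = 4
y_3 = 4.5
z_3 = 1.5
x_4 = 6
y_4 = 2
z_4 = 1.5
x_5 = 3
y_5 = 1
w_5 = 2.5
h_5 = 3
x_6 = 1.5
y_6 = 6.5
z_6 = 5.5
r_6 = 1
x_7 = 4
y_7 = 4
z_7 = 2
w_7 = 1
h_7 = 2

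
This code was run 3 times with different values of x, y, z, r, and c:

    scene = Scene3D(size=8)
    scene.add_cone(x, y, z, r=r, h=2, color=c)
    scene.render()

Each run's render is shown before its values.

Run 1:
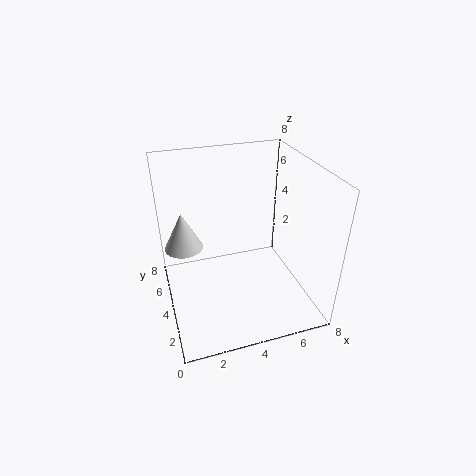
x = 1; y = 4; z = 4; r = 1; c = 'lightgray'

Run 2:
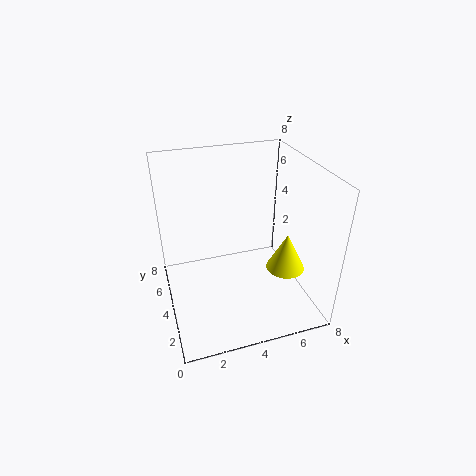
x = 6; y = 2; z = 3; r = 1; c = 'yellow'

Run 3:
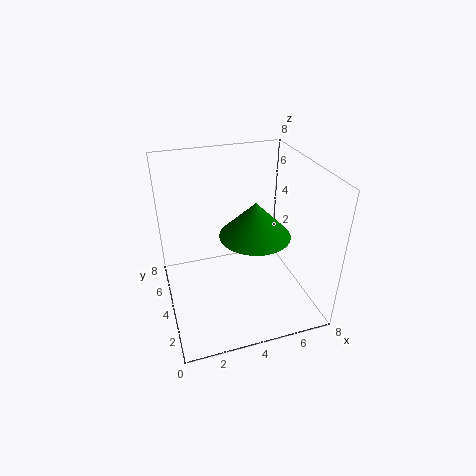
x = 5; y = 4; z = 4; r = 2; c = 'green'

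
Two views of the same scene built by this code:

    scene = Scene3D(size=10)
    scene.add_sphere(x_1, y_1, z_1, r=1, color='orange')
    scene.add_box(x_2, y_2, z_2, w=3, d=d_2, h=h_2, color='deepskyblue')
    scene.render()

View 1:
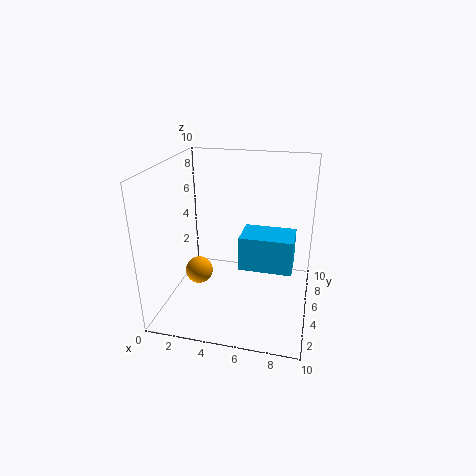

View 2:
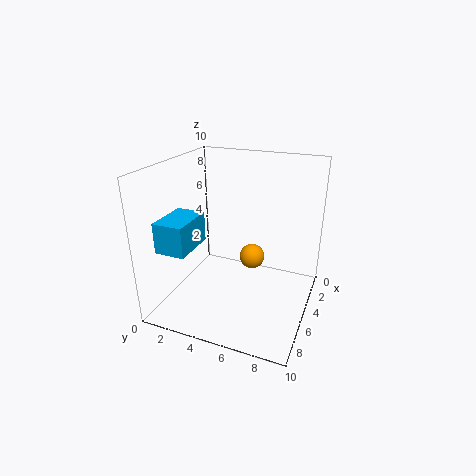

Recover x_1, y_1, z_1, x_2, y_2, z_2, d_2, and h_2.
x_1 = 2
y_1 = 5
z_1 = 2
x_2 = 6
y_2 = 1
z_2 = 5
d_2 = 2
h_2 = 2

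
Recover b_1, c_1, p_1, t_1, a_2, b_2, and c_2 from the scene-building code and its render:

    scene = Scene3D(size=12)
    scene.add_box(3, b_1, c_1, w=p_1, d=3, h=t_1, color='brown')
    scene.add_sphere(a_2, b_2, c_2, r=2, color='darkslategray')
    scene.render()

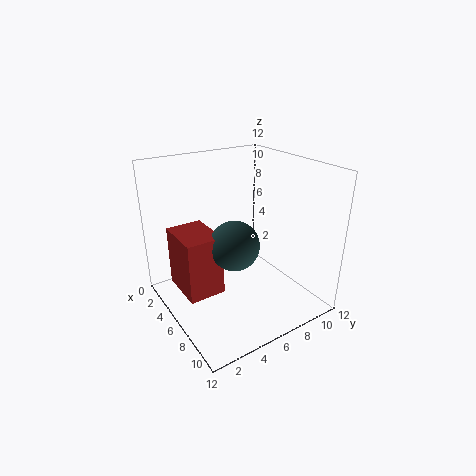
b_1 = 1
c_1 = 2
p_1 = 4
t_1 = 5
a_2 = 7
b_2 = 5
c_2 = 6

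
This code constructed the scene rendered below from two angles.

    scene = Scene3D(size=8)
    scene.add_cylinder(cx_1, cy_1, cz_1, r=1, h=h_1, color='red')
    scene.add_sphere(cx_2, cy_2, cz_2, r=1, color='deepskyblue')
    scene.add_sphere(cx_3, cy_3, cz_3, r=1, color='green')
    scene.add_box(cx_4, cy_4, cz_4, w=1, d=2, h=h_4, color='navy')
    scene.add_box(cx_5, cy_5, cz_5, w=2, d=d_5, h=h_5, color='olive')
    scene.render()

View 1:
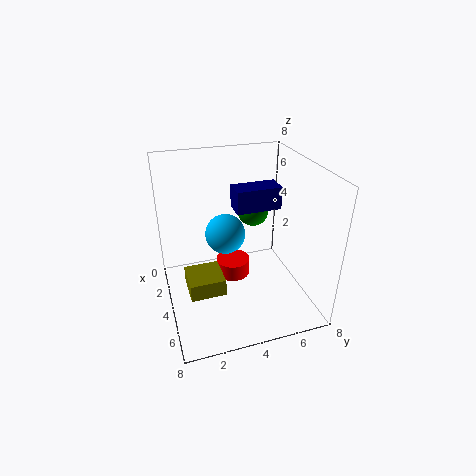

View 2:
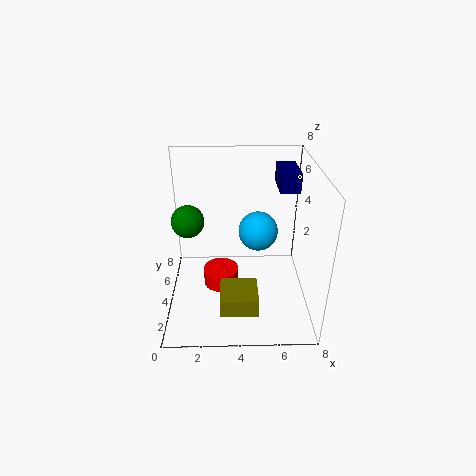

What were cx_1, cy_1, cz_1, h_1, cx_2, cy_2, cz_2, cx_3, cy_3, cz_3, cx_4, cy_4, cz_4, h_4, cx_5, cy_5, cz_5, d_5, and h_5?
cx_1 = 3; cy_1 = 4; cz_1 = 1; h_1 = 1; cx_2 = 5; cy_2 = 3; cz_2 = 5; cx_3 = 1; cy_3 = 6; cz_3 = 4; cx_4 = 6; cy_4 = 3; cz_4 = 7; h_4 = 1; cx_5 = 3; cy_5 = 1; cz_5 = 1; d_5 = 2; h_5 = 1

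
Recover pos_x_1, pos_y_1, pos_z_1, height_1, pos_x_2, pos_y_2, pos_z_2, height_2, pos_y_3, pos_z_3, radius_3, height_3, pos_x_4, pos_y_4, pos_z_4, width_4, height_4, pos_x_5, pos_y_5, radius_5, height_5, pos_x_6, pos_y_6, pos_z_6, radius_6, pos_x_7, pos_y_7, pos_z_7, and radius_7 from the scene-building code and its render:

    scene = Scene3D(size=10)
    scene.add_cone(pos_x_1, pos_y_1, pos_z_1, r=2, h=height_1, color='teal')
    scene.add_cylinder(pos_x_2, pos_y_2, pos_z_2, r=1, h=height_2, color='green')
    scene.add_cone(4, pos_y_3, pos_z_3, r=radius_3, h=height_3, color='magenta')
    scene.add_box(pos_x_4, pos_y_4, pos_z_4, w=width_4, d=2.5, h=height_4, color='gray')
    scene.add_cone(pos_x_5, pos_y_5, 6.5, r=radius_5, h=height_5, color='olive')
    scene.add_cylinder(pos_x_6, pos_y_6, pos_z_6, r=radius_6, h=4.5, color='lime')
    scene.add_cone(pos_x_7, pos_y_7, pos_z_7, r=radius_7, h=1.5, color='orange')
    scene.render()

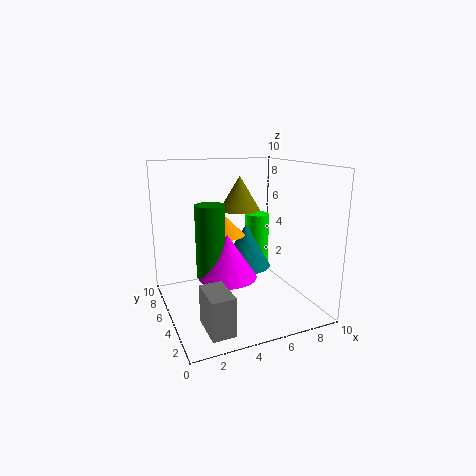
pos_x_1 = 7, pos_y_1 = 8, pos_z_1 = 1.5, height_1 = 3.5, pos_x_2 = 3, pos_y_2 = 5, pos_z_2 = 2.5, height_2 = 5, pos_y_3 = 4.5, pos_z_3 = 2.5, radius_3 = 2, height_3 = 3, pos_x_4 = 1.5, pos_y_4 = 0.5, pos_z_4 = 0.5, width_4 = 1.5, height_4 = 2.5, pos_x_5 = 6, pos_y_5 = 7, radius_5 = 1.5, height_5 = 2.5, pos_x_6 = 8.5, pos_y_6 = 9, pos_z_6 = 1, radius_6 = 1, pos_x_7 = 5, pos_y_7 = 7.5, pos_z_7 = 4.5, radius_7 = 1.5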